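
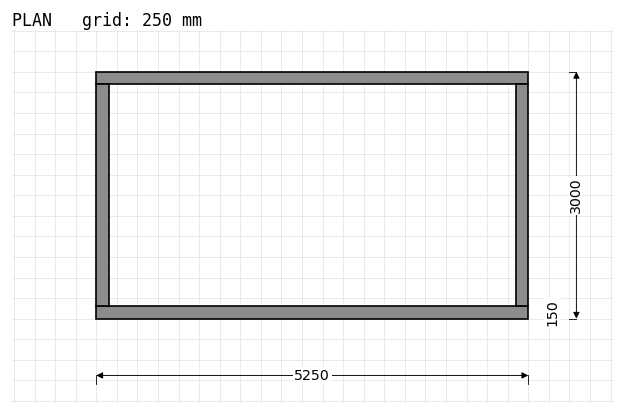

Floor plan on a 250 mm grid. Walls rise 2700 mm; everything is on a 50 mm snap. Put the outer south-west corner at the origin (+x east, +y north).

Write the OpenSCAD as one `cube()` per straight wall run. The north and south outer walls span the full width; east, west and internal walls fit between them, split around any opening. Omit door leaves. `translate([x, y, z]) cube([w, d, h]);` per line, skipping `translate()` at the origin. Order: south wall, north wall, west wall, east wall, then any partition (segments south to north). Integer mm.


cube([5250, 150, 2700]);
translate([0, 2850, 0]) cube([5250, 150, 2700]);
translate([0, 150, 0]) cube([150, 2700, 2700]);
translate([5100, 150, 0]) cube([150, 2700, 2700]);


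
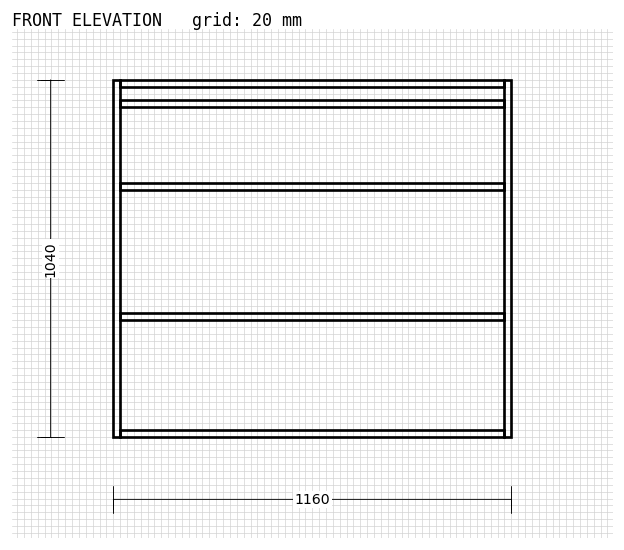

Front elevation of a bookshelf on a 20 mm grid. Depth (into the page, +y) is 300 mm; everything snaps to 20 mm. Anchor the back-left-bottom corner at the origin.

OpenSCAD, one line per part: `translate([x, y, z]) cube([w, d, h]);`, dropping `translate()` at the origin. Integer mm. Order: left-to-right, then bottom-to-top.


cube([20, 300, 1040]);
translate([20, 0, 0]) cube([1120, 300, 20]);
translate([20, 0, 340]) cube([1120, 300, 20]);
translate([20, 0, 720]) cube([1120, 300, 20]);
translate([20, 0, 960]) cube([1120, 300, 20]);
translate([20, 0, 1020]) cube([1120, 300, 20]);
translate([1140, 0, 0]) cube([20, 300, 1040]);


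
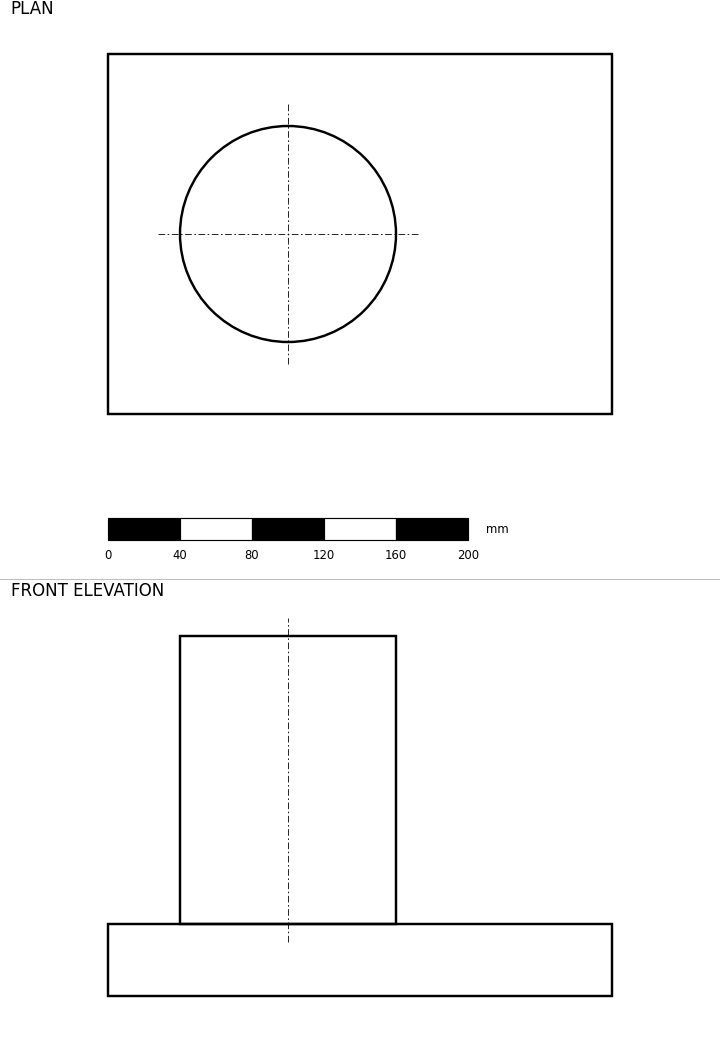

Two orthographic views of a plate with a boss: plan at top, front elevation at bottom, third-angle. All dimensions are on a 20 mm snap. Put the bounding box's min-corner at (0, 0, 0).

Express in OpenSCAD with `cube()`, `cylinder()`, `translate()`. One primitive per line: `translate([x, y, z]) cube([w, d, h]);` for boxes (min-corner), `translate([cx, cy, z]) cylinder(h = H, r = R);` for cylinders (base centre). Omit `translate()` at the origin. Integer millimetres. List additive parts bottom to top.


cube([280, 200, 40]);
translate([100, 100, 40]) cylinder(h = 160, r = 60);


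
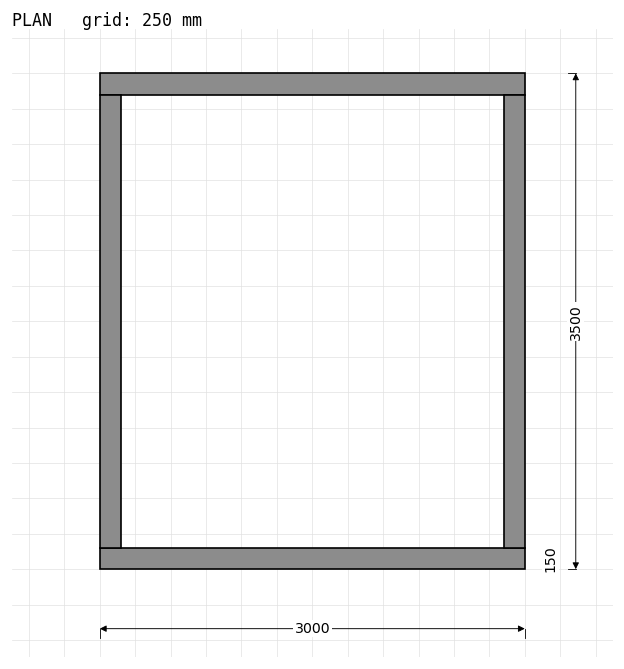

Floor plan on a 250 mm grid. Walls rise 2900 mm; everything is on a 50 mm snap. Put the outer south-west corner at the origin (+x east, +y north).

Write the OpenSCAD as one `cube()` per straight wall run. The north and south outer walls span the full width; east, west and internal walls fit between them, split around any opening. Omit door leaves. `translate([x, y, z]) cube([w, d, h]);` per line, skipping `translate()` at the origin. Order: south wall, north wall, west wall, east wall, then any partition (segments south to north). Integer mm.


cube([3000, 150, 2900]);
translate([0, 3350, 0]) cube([3000, 150, 2900]);
translate([0, 150, 0]) cube([150, 3200, 2900]);
translate([2850, 150, 0]) cube([150, 3200, 2900]);


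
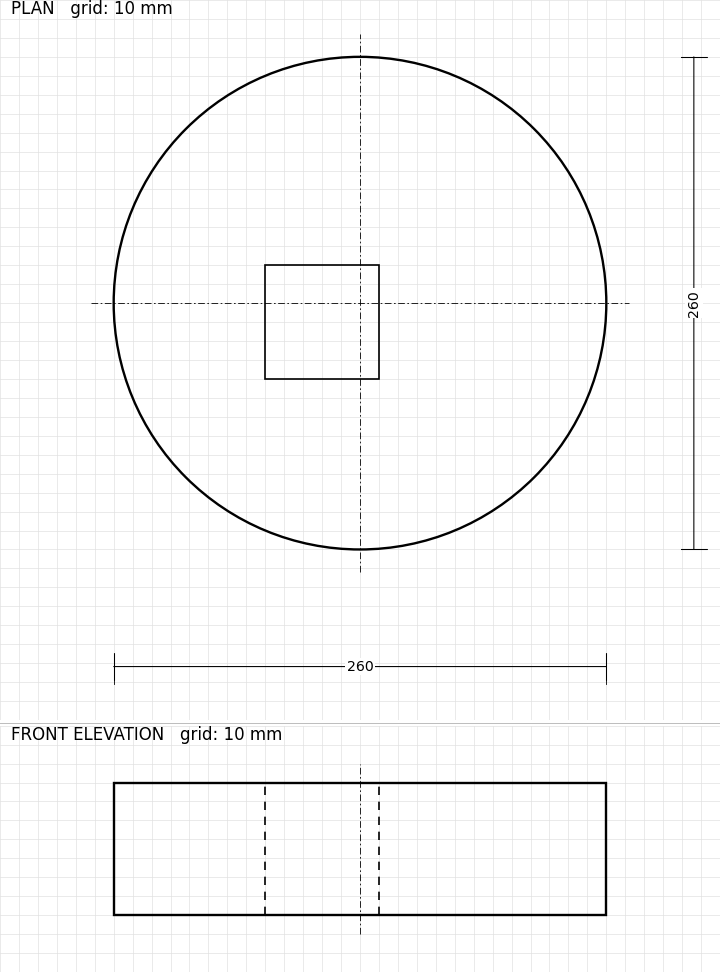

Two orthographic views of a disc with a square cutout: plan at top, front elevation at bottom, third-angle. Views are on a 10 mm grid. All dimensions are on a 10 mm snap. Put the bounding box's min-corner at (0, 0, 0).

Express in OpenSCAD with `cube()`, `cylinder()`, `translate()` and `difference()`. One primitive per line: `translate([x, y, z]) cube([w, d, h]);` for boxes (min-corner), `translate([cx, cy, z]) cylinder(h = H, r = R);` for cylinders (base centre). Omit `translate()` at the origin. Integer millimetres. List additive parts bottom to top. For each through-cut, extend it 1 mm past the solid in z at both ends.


difference() {
  translate([130, 130, 0]) cylinder(h = 70, r = 130);
  translate([80, 90, -1]) cube([60, 60, 72]);
}


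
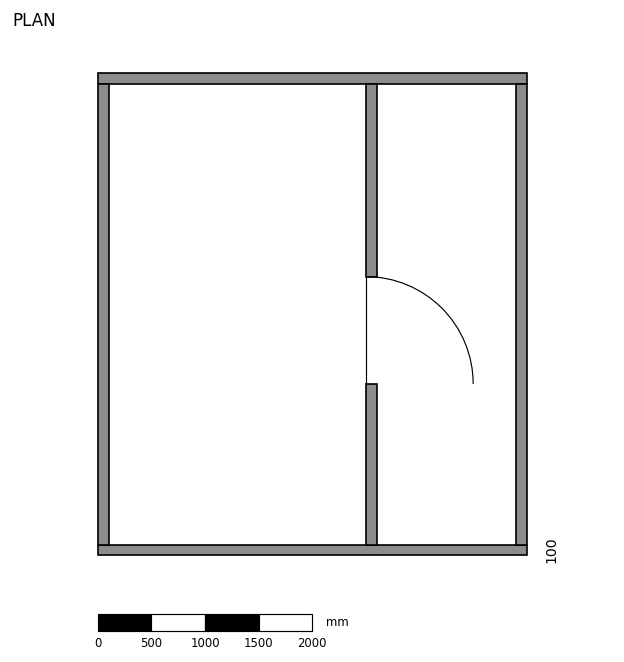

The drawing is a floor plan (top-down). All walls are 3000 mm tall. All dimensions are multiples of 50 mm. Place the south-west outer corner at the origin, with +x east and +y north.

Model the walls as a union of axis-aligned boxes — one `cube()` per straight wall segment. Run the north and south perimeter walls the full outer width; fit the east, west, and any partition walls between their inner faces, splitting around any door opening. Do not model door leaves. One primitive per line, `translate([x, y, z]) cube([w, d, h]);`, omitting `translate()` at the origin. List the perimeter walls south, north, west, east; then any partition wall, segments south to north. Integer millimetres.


cube([4000, 100, 3000]);
translate([0, 4400, 0]) cube([4000, 100, 3000]);
translate([0, 100, 0]) cube([100, 4300, 3000]);
translate([3900, 100, 0]) cube([100, 4300, 3000]);
translate([2500, 100, 0]) cube([100, 1500, 3000]);
translate([2500, 2600, 0]) cube([100, 1800, 3000]);


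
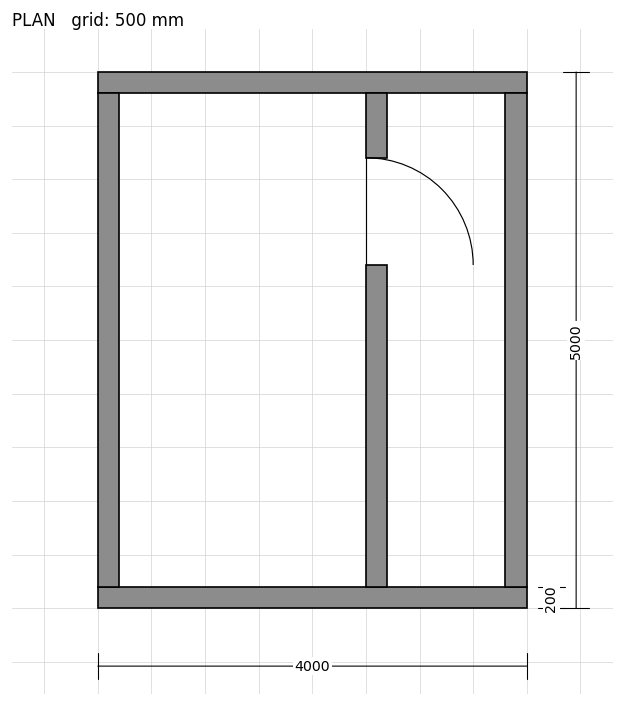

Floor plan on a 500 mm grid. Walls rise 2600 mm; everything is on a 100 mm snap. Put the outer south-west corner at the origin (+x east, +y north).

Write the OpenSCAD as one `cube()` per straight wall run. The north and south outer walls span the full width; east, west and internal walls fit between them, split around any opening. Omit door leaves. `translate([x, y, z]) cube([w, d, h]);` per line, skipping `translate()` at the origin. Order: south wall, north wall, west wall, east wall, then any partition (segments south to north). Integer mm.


cube([4000, 200, 2600]);
translate([0, 4800, 0]) cube([4000, 200, 2600]);
translate([0, 200, 0]) cube([200, 4600, 2600]);
translate([3800, 200, 0]) cube([200, 4600, 2600]);
translate([2500, 200, 0]) cube([200, 3000, 2600]);
translate([2500, 4200, 0]) cube([200, 600, 2600]);


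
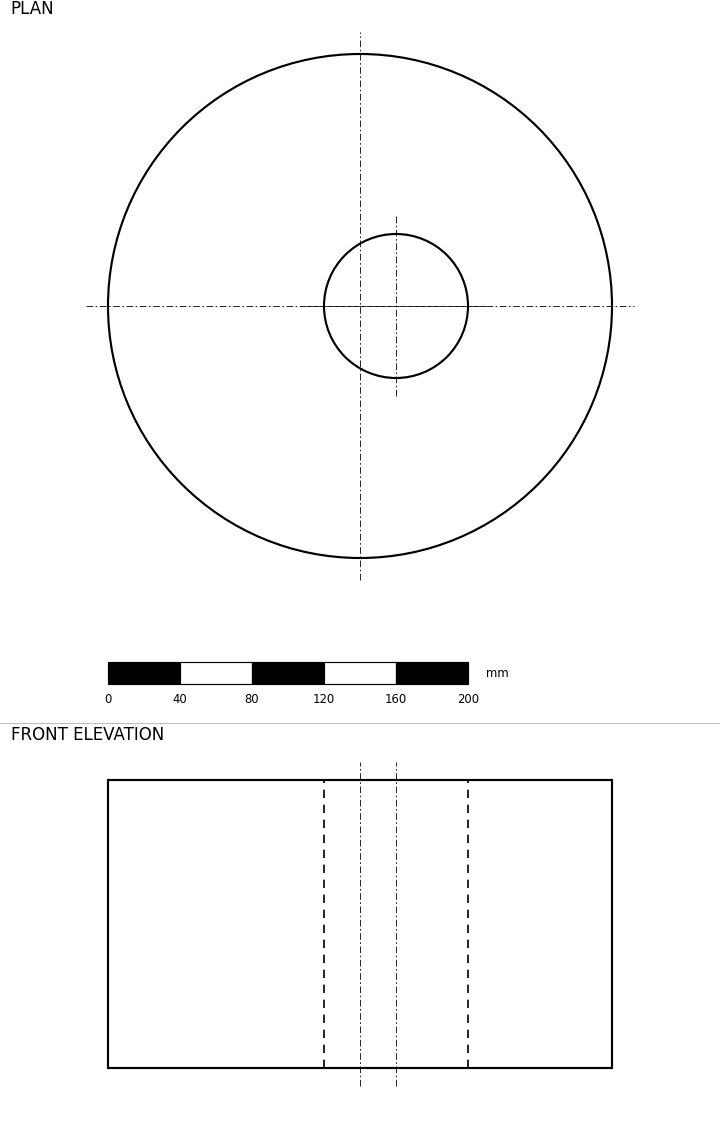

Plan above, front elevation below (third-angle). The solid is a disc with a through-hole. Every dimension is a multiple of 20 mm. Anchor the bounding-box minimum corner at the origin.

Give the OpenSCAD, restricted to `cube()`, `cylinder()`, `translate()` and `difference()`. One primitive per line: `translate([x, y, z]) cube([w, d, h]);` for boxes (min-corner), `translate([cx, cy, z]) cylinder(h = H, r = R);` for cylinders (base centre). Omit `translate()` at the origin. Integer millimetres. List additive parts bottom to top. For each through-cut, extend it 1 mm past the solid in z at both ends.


difference() {
  translate([140, 140, 0]) cylinder(h = 160, r = 140);
  translate([160, 140, -1]) cylinder(h = 162, r = 40);
}


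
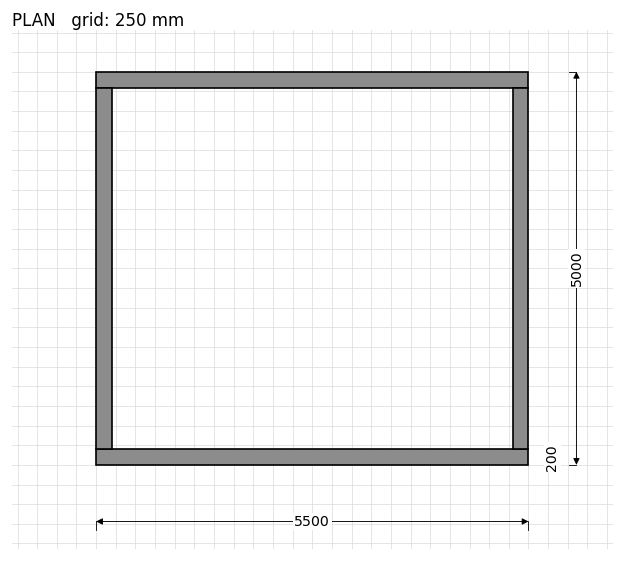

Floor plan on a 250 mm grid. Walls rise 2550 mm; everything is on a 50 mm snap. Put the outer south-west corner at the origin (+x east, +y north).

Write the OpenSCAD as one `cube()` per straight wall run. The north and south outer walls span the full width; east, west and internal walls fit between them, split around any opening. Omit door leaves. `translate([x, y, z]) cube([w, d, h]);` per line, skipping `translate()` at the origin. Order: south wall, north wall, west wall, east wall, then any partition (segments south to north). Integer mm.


cube([5500, 200, 2550]);
translate([0, 4800, 0]) cube([5500, 200, 2550]);
translate([0, 200, 0]) cube([200, 4600, 2550]);
translate([5300, 200, 0]) cube([200, 4600, 2550]);


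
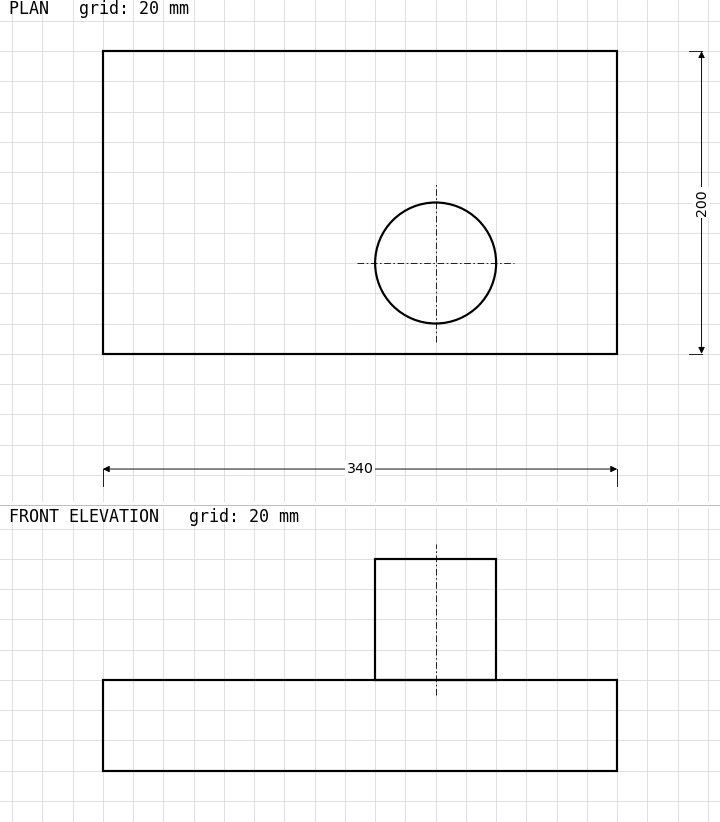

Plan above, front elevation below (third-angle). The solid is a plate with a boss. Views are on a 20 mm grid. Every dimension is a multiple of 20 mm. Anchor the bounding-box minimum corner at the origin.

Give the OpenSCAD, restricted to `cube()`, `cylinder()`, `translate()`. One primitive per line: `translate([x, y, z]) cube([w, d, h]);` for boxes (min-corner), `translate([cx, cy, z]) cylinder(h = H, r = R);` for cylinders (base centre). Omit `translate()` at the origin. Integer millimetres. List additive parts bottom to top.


cube([340, 200, 60]);
translate([220, 60, 60]) cylinder(h = 80, r = 40);


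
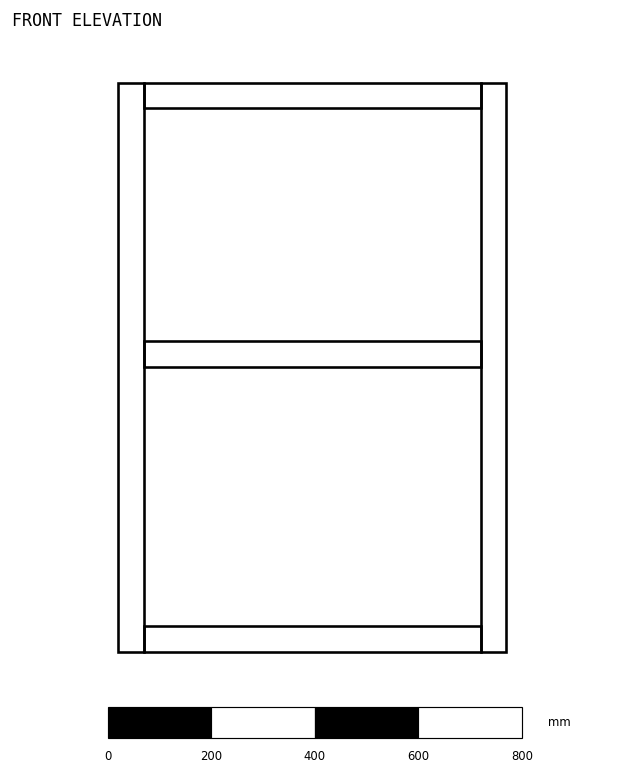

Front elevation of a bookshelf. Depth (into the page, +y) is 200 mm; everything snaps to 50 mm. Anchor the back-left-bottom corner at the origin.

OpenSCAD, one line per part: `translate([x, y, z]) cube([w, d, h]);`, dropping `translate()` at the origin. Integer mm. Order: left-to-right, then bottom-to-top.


cube([50, 200, 1100]);
translate([50, 0, 0]) cube([650, 200, 50]);
translate([50, 0, 550]) cube([650, 200, 50]);
translate([50, 0, 1050]) cube([650, 200, 50]);
translate([700, 0, 0]) cube([50, 200, 1100]);


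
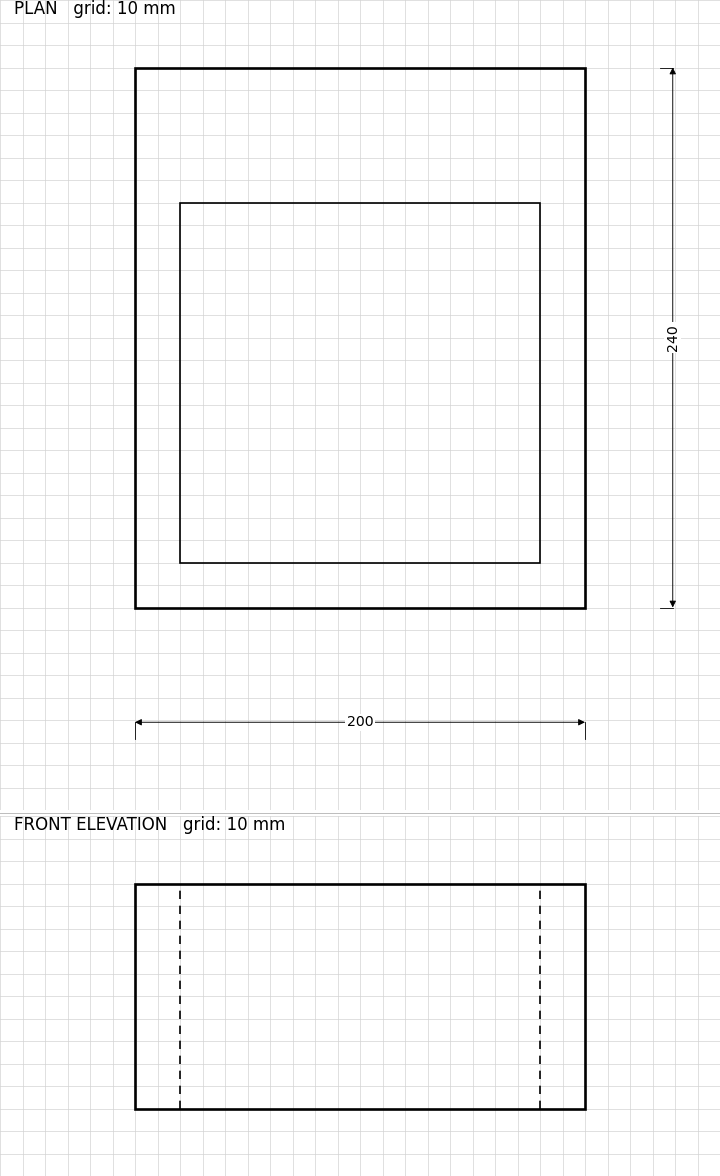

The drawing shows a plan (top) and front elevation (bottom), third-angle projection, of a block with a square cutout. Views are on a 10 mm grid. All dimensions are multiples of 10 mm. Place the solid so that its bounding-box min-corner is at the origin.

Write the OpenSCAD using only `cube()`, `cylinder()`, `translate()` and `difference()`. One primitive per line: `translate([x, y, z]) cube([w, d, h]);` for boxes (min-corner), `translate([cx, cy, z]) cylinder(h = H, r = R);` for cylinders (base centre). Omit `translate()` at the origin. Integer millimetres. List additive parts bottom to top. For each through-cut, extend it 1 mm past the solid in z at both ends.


difference() {
  cube([200, 240, 100]);
  translate([20, 20, -1]) cube([160, 160, 102]);
}


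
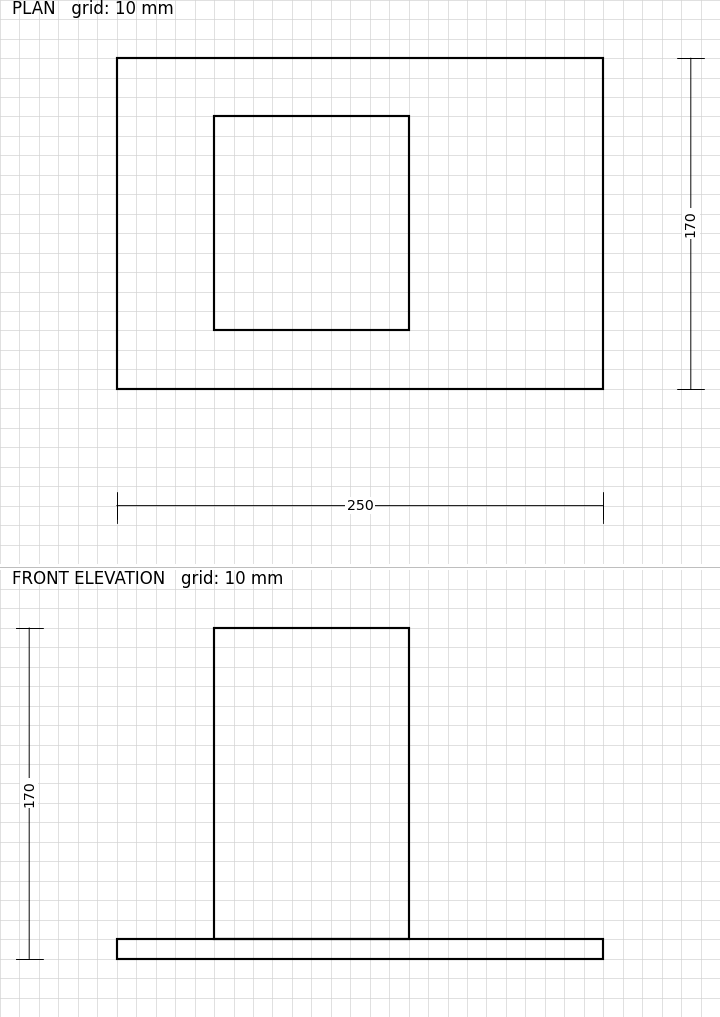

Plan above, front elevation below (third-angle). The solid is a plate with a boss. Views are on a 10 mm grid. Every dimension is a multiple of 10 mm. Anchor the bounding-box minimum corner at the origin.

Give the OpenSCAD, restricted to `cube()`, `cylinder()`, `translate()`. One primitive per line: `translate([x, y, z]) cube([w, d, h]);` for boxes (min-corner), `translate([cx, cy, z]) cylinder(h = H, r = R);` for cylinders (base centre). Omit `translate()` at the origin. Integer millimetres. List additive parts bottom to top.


cube([250, 170, 10]);
translate([50, 30, 10]) cube([100, 110, 160]);


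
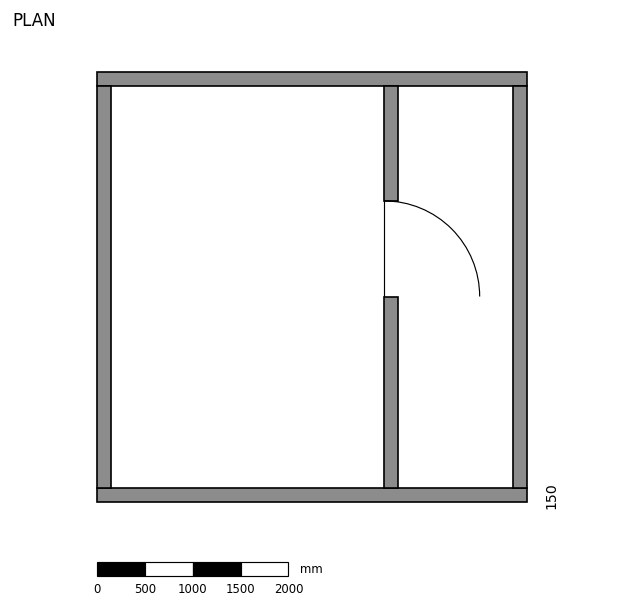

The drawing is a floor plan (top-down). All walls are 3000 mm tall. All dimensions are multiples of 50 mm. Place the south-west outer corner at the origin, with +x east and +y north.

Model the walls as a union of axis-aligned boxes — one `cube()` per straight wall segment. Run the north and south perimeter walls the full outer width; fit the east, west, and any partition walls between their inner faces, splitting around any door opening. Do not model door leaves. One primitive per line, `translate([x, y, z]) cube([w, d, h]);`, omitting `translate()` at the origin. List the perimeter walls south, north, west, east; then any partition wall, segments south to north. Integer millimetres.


cube([4500, 150, 3000]);
translate([0, 4350, 0]) cube([4500, 150, 3000]);
translate([0, 150, 0]) cube([150, 4200, 3000]);
translate([4350, 150, 0]) cube([150, 4200, 3000]);
translate([3000, 150, 0]) cube([150, 2000, 3000]);
translate([3000, 3150, 0]) cube([150, 1200, 3000]);


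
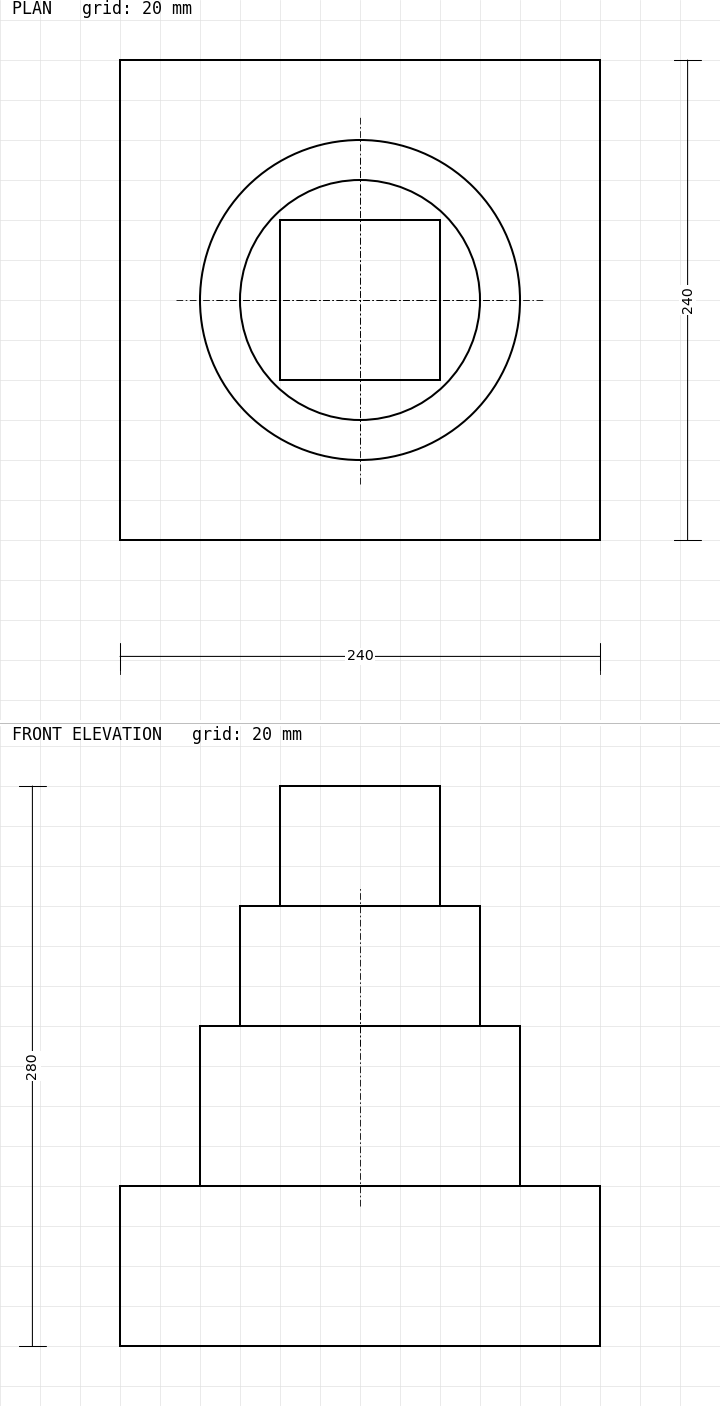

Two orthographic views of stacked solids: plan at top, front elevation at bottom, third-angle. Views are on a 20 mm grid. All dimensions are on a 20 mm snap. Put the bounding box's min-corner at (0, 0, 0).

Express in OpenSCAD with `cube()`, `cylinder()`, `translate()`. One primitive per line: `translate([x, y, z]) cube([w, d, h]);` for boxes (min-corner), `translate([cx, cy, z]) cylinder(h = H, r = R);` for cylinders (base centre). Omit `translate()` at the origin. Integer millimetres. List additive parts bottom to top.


cube([240, 240, 80]);
translate([120, 120, 80]) cylinder(h = 80, r = 80);
translate([120, 120, 160]) cylinder(h = 60, r = 60);
translate([80, 80, 220]) cube([80, 80, 60]);


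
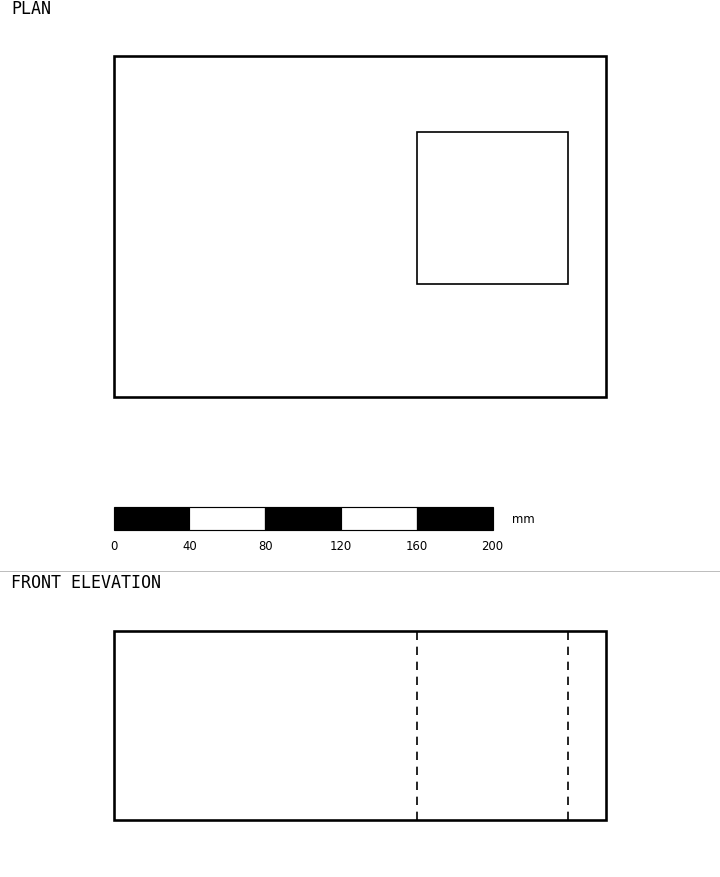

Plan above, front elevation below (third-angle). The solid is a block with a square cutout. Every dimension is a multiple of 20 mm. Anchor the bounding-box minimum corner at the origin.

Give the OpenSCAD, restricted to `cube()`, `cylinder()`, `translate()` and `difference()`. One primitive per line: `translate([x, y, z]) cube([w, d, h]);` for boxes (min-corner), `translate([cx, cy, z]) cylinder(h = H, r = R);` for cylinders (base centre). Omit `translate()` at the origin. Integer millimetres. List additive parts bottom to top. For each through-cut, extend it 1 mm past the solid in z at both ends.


difference() {
  cube([260, 180, 100]);
  translate([160, 60, -1]) cube([80, 80, 102]);
}


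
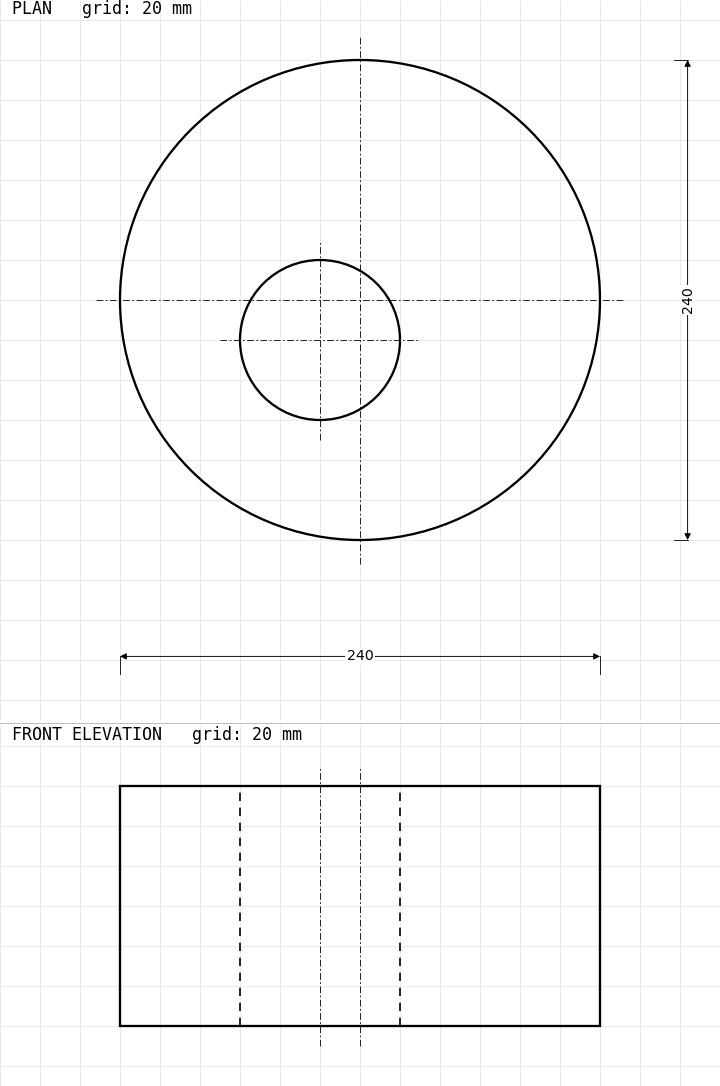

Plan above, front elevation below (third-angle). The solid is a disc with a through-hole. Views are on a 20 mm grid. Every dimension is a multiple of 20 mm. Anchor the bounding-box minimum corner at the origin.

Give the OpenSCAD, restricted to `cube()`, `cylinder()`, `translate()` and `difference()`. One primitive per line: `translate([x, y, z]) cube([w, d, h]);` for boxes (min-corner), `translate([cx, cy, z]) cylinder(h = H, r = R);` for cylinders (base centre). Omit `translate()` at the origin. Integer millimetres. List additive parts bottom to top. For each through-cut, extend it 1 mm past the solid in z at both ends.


difference() {
  translate([120, 120, 0]) cylinder(h = 120, r = 120);
  translate([100, 100, -1]) cylinder(h = 122, r = 40);
}


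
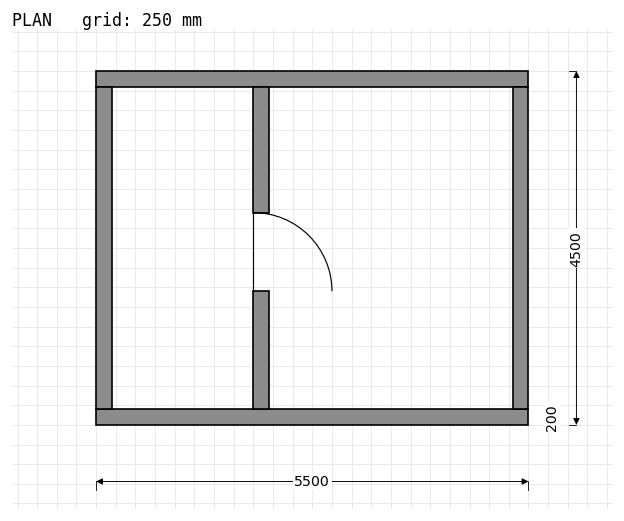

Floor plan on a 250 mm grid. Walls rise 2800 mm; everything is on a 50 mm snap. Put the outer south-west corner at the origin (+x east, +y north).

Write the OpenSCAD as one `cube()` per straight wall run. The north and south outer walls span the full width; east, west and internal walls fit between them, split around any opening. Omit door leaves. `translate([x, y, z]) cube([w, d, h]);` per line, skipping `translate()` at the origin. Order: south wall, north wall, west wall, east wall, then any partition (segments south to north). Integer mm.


cube([5500, 200, 2800]);
translate([0, 4300, 0]) cube([5500, 200, 2800]);
translate([0, 200, 0]) cube([200, 4100, 2800]);
translate([5300, 200, 0]) cube([200, 4100, 2800]);
translate([2000, 200, 0]) cube([200, 1500, 2800]);
translate([2000, 2700, 0]) cube([200, 1600, 2800]);


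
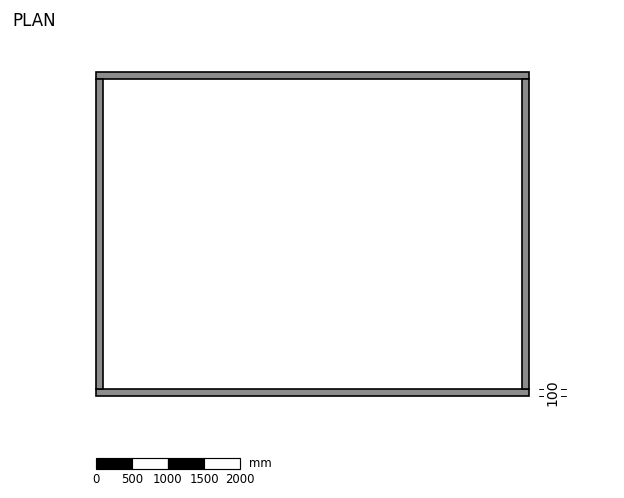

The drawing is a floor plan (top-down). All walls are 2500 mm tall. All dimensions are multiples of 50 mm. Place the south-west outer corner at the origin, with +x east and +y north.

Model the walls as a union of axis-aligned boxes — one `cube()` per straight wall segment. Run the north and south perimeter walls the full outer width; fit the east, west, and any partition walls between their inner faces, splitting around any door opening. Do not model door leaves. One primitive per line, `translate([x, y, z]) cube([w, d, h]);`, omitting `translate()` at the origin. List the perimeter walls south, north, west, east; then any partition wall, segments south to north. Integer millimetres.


cube([6000, 100, 2500]);
translate([0, 4400, 0]) cube([6000, 100, 2500]);
translate([0, 100, 0]) cube([100, 4300, 2500]);
translate([5900, 100, 0]) cube([100, 4300, 2500]);


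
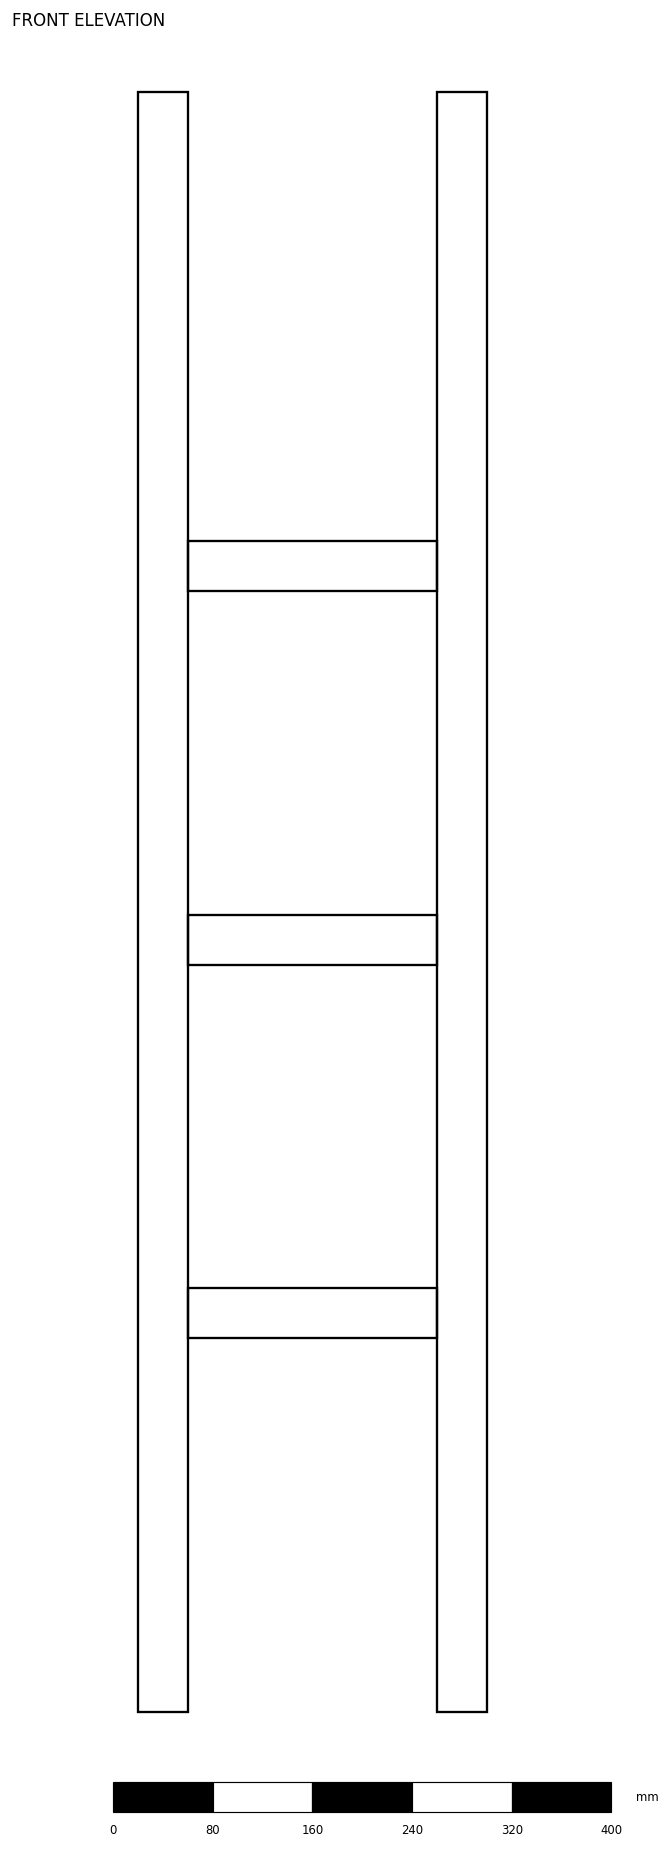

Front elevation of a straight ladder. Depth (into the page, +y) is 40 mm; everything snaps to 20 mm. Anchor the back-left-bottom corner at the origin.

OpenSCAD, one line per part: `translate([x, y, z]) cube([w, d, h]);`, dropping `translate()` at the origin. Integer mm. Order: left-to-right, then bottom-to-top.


cube([40, 40, 1300]);
translate([40, 0, 300]) cube([200, 40, 40]);
translate([40, 0, 600]) cube([200, 40, 40]);
translate([40, 0, 900]) cube([200, 40, 40]);
translate([240, 0, 0]) cube([40, 40, 1300]);


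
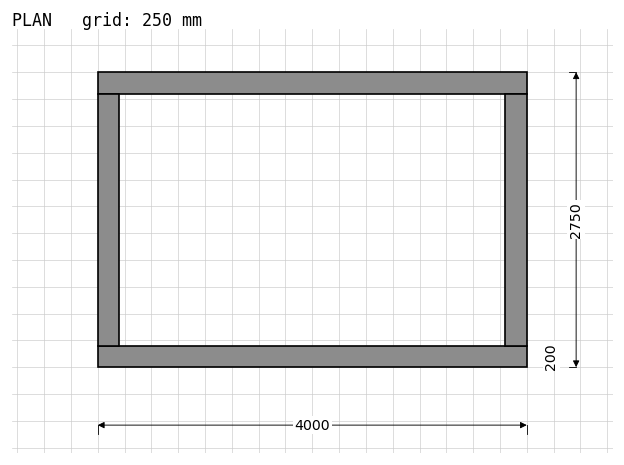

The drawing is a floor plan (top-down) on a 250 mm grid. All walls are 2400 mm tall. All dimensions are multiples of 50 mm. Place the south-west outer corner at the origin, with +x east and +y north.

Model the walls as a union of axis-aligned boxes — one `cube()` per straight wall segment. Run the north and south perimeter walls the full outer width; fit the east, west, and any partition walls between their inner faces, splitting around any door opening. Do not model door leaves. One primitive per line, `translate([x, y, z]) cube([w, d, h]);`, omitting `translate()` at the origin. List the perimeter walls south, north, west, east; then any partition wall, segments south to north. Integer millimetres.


cube([4000, 200, 2400]);
translate([0, 2550, 0]) cube([4000, 200, 2400]);
translate([0, 200, 0]) cube([200, 2350, 2400]);
translate([3800, 200, 0]) cube([200, 2350, 2400]);


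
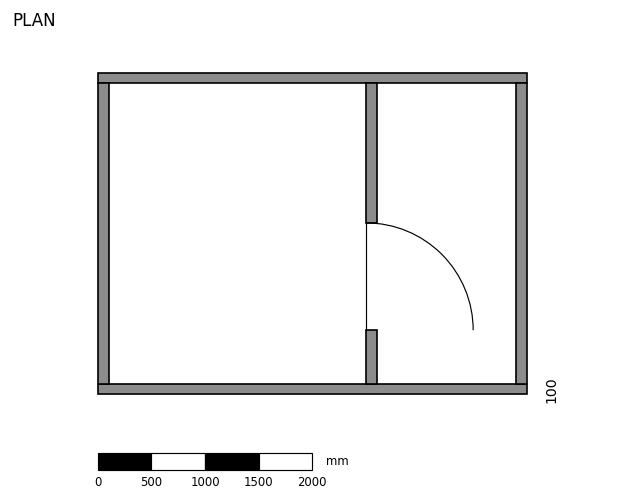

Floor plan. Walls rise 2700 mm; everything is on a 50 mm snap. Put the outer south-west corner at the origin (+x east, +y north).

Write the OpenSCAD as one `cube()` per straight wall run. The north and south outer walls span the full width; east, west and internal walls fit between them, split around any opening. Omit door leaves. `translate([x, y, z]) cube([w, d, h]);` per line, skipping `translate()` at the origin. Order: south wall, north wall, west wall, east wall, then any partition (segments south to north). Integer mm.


cube([4000, 100, 2700]);
translate([0, 2900, 0]) cube([4000, 100, 2700]);
translate([0, 100, 0]) cube([100, 2800, 2700]);
translate([3900, 100, 0]) cube([100, 2800, 2700]);
translate([2500, 100, 0]) cube([100, 500, 2700]);
translate([2500, 1600, 0]) cube([100, 1300, 2700]);


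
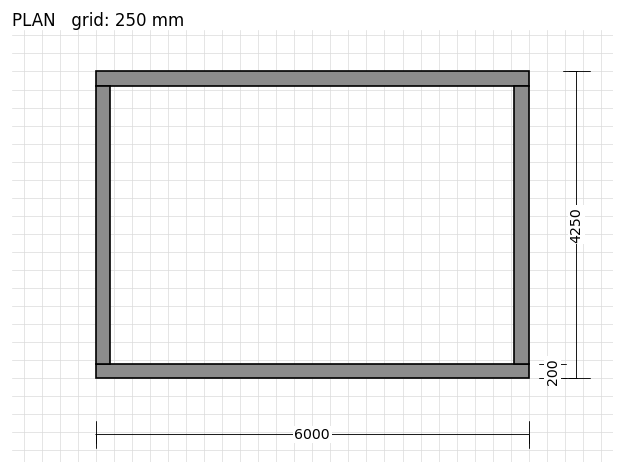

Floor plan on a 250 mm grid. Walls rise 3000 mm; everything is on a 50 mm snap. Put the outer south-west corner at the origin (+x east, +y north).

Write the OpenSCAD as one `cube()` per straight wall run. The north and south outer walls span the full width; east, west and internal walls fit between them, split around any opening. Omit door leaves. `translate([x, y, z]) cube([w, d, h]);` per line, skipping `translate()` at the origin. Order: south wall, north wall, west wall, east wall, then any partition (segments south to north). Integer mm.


cube([6000, 200, 3000]);
translate([0, 4050, 0]) cube([6000, 200, 3000]);
translate([0, 200, 0]) cube([200, 3850, 3000]);
translate([5800, 200, 0]) cube([200, 3850, 3000]);


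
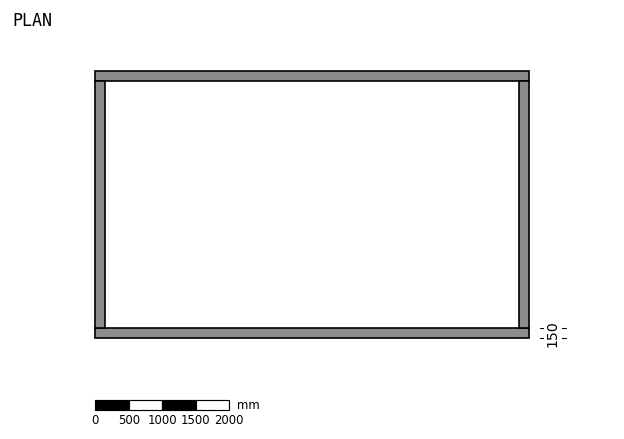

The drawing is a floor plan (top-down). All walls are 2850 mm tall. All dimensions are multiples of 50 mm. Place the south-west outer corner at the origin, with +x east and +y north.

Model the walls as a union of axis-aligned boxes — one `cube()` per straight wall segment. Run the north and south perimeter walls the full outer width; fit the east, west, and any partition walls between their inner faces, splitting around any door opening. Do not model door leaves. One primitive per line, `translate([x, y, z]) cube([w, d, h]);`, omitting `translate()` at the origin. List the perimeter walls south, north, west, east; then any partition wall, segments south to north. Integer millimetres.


cube([6500, 150, 2850]);
translate([0, 3850, 0]) cube([6500, 150, 2850]);
translate([0, 150, 0]) cube([150, 3700, 2850]);
translate([6350, 150, 0]) cube([150, 3700, 2850]);


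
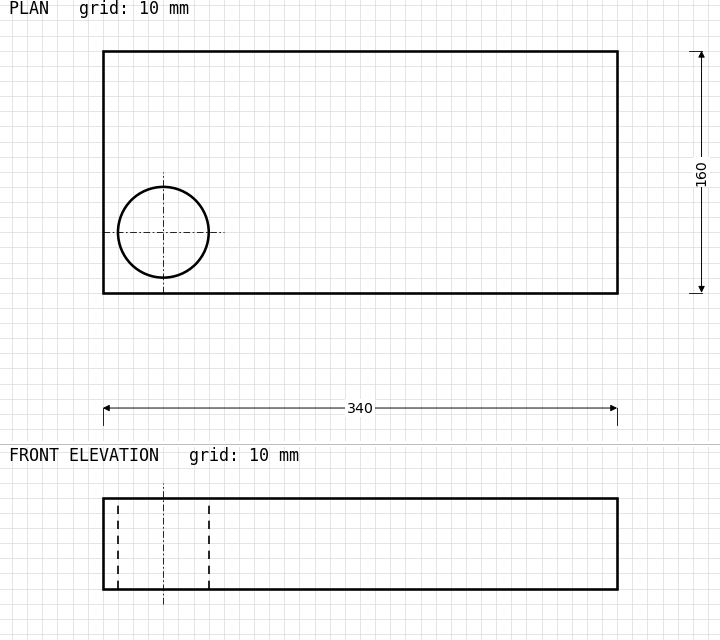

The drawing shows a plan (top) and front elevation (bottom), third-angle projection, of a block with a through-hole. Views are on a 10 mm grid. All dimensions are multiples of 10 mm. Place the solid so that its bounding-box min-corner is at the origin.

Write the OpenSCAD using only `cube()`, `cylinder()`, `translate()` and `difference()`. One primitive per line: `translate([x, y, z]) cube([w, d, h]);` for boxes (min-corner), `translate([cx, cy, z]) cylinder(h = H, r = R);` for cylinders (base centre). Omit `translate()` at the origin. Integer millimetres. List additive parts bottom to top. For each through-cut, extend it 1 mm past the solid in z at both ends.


difference() {
  cube([340, 160, 60]);
  translate([40, 40, -1]) cylinder(h = 62, r = 30);
}


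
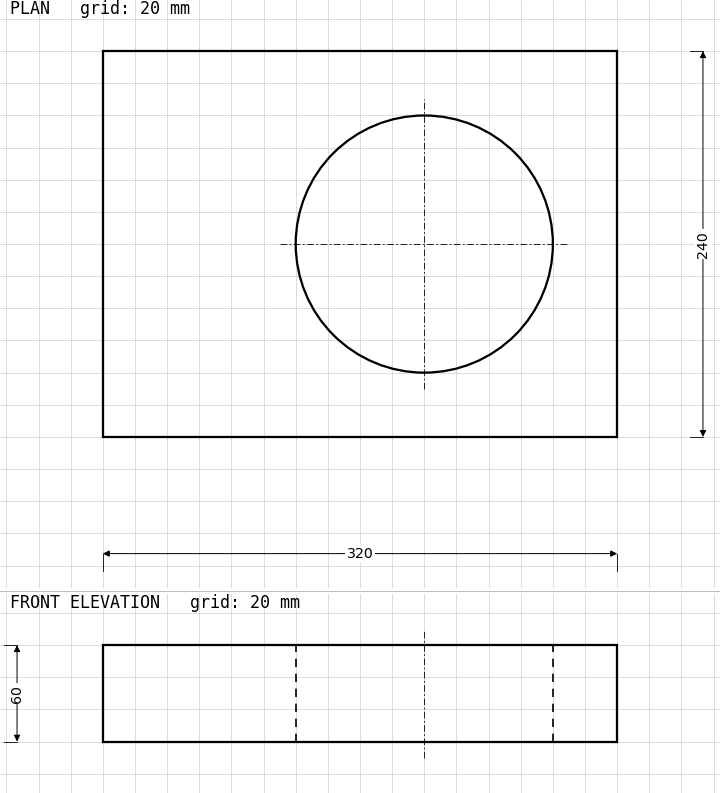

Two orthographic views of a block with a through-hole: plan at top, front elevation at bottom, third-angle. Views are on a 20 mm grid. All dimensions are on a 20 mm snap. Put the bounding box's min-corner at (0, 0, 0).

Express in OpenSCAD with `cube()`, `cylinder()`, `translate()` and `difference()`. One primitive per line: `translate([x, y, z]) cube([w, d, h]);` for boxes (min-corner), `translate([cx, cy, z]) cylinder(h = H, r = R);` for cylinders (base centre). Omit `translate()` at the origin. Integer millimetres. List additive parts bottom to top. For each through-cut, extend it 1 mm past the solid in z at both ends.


difference() {
  cube([320, 240, 60]);
  translate([200, 120, -1]) cylinder(h = 62, r = 80);
}


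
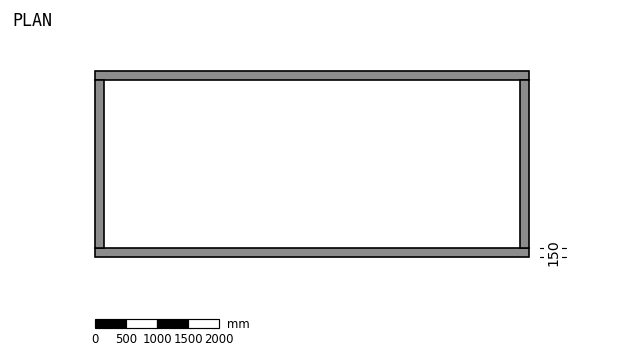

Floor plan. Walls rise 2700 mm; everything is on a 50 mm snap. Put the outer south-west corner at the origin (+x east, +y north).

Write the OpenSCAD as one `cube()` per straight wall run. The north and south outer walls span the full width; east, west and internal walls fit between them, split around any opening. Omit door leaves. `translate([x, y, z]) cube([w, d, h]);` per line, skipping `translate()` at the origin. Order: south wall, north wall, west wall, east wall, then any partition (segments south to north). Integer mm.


cube([7000, 150, 2700]);
translate([0, 2850, 0]) cube([7000, 150, 2700]);
translate([0, 150, 0]) cube([150, 2700, 2700]);
translate([6850, 150, 0]) cube([150, 2700, 2700]);


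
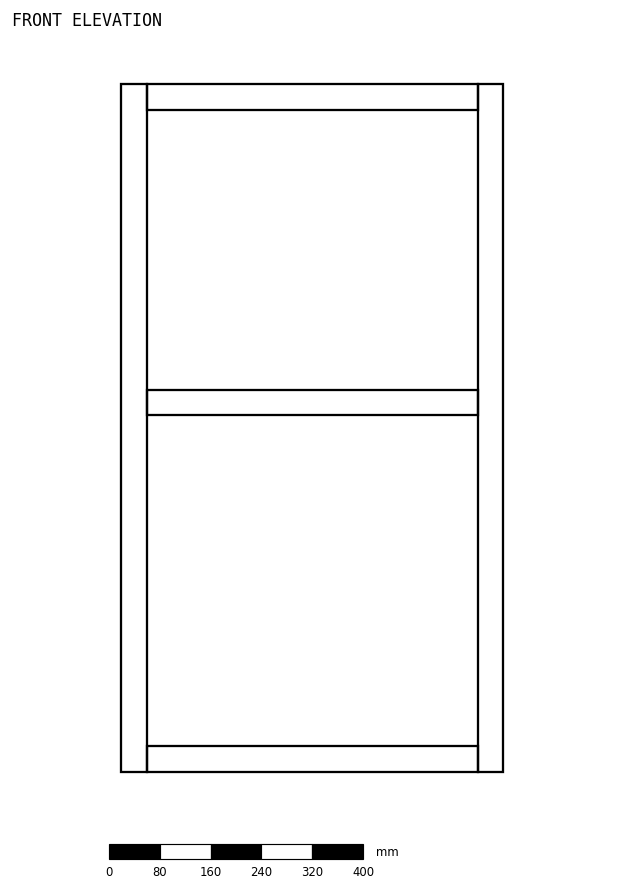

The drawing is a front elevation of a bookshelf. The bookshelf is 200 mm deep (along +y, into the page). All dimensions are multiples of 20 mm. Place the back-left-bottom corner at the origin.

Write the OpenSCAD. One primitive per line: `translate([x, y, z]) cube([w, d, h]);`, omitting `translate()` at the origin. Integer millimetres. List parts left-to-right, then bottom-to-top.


cube([40, 200, 1080]);
translate([40, 0, 0]) cube([520, 200, 40]);
translate([40, 0, 560]) cube([520, 200, 40]);
translate([40, 0, 1040]) cube([520, 200, 40]);
translate([560, 0, 0]) cube([40, 200, 1080]);


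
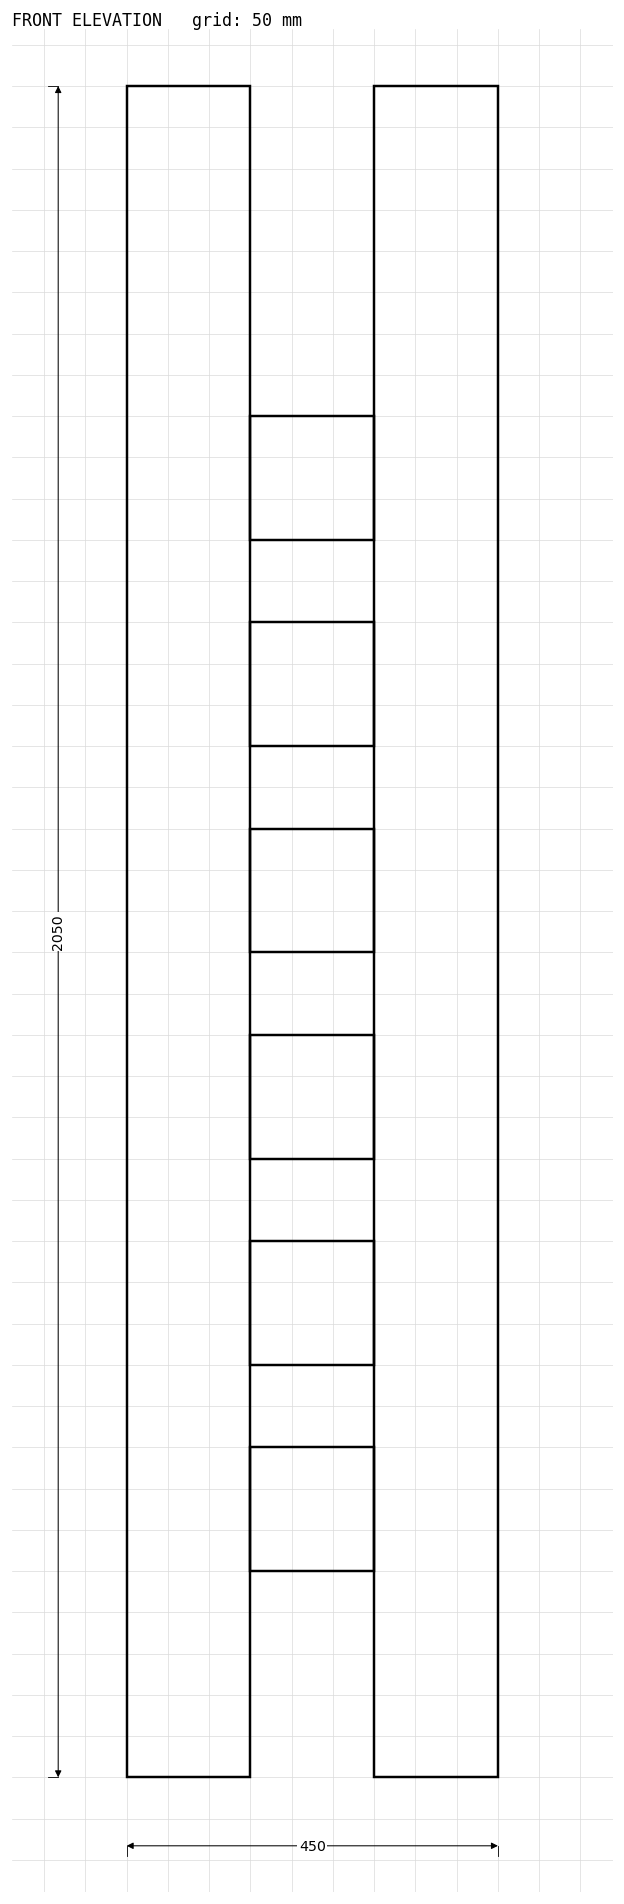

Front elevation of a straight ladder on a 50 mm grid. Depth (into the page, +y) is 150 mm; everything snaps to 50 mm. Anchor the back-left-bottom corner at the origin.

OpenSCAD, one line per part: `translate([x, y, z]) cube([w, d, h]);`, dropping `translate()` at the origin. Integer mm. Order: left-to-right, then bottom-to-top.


cube([150, 150, 2050]);
translate([150, 0, 250]) cube([150, 150, 150]);
translate([150, 0, 500]) cube([150, 150, 150]);
translate([150, 0, 750]) cube([150, 150, 150]);
translate([150, 0, 1000]) cube([150, 150, 150]);
translate([150, 0, 1250]) cube([150, 150, 150]);
translate([150, 0, 1500]) cube([150, 150, 150]);
translate([300, 0, 0]) cube([150, 150, 2050]);


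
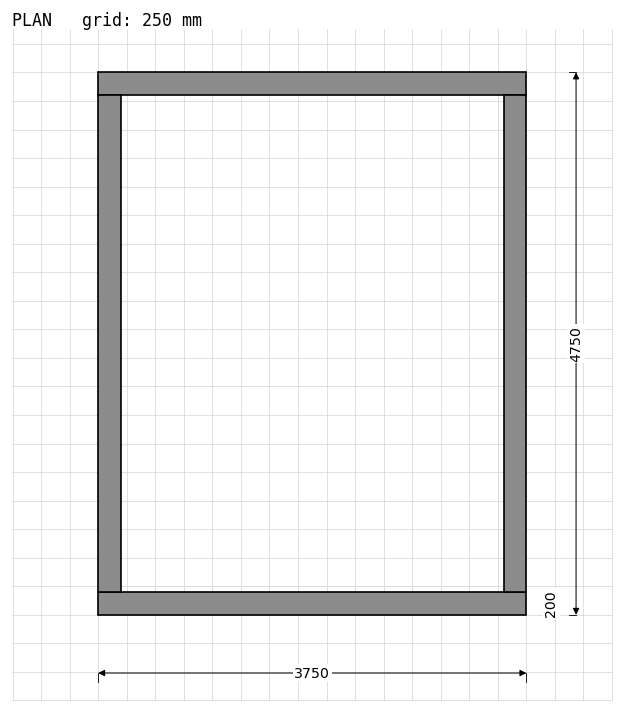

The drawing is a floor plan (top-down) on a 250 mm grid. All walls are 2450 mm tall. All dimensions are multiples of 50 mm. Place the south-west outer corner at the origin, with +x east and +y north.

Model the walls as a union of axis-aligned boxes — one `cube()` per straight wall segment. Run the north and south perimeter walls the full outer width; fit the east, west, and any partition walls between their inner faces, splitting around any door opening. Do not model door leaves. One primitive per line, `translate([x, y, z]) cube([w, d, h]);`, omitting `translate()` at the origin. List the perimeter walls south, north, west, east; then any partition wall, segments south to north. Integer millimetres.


cube([3750, 200, 2450]);
translate([0, 4550, 0]) cube([3750, 200, 2450]);
translate([0, 200, 0]) cube([200, 4350, 2450]);
translate([3550, 200, 0]) cube([200, 4350, 2450]);


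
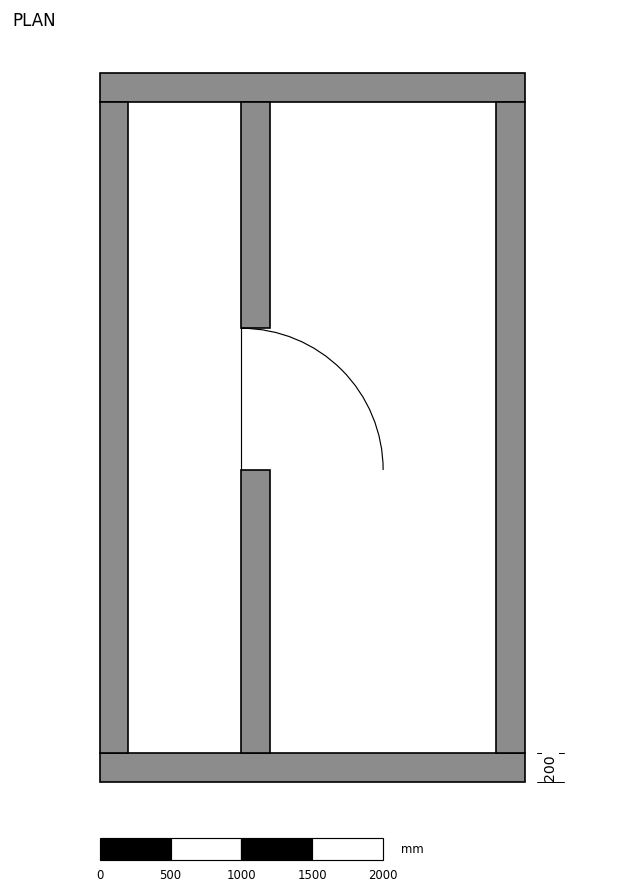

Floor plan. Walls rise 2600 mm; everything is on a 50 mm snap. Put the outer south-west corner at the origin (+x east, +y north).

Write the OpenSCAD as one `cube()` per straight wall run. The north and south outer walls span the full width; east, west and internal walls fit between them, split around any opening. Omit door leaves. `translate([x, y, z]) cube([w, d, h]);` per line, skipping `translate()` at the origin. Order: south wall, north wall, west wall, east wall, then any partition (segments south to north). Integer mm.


cube([3000, 200, 2600]);
translate([0, 4800, 0]) cube([3000, 200, 2600]);
translate([0, 200, 0]) cube([200, 4600, 2600]);
translate([2800, 200, 0]) cube([200, 4600, 2600]);
translate([1000, 200, 0]) cube([200, 2000, 2600]);
translate([1000, 3200, 0]) cube([200, 1600, 2600]);


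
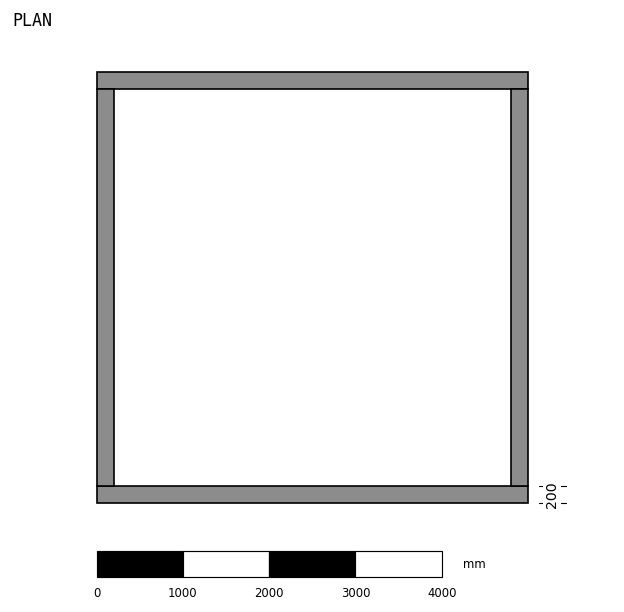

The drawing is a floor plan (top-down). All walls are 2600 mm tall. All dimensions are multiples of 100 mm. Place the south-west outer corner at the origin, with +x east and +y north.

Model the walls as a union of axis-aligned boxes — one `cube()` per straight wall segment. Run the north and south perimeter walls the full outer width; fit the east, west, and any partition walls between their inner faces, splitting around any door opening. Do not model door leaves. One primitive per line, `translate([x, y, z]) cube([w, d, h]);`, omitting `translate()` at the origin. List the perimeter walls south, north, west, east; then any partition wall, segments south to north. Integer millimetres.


cube([5000, 200, 2600]);
translate([0, 4800, 0]) cube([5000, 200, 2600]);
translate([0, 200, 0]) cube([200, 4600, 2600]);
translate([4800, 200, 0]) cube([200, 4600, 2600]);


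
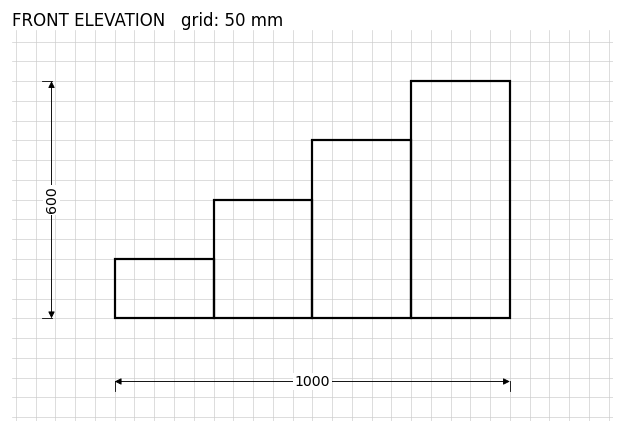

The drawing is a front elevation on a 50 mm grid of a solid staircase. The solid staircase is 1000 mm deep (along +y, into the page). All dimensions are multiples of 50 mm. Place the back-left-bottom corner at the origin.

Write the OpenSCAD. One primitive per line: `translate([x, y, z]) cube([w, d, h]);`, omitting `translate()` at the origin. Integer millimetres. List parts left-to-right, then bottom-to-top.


cube([250, 1000, 150]);
translate([250, 0, 0]) cube([250, 1000, 300]);
translate([500, 0, 0]) cube([250, 1000, 450]);
translate([750, 0, 0]) cube([250, 1000, 600]);


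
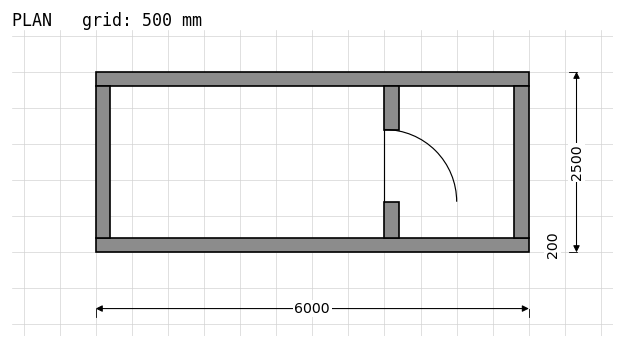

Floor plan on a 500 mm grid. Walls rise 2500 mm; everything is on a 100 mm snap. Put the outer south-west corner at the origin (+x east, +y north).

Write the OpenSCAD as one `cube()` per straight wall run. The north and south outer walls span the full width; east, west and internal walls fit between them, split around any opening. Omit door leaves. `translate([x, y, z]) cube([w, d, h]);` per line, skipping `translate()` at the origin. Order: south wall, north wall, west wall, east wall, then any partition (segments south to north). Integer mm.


cube([6000, 200, 2500]);
translate([0, 2300, 0]) cube([6000, 200, 2500]);
translate([0, 200, 0]) cube([200, 2100, 2500]);
translate([5800, 200, 0]) cube([200, 2100, 2500]);
translate([4000, 200, 0]) cube([200, 500, 2500]);
translate([4000, 1700, 0]) cube([200, 600, 2500]);


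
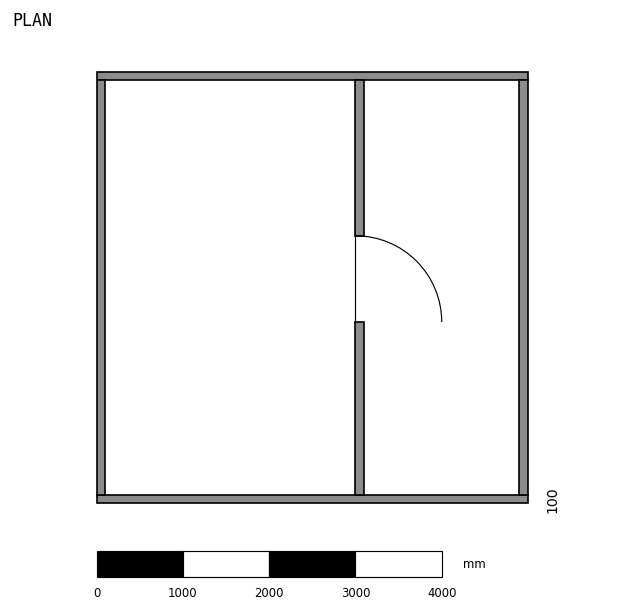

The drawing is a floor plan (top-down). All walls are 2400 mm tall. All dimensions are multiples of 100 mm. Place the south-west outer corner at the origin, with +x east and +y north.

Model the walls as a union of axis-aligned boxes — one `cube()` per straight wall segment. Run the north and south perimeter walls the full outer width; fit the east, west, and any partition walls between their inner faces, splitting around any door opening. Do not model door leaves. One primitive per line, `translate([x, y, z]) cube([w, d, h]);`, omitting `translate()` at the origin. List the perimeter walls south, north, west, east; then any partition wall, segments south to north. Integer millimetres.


cube([5000, 100, 2400]);
translate([0, 4900, 0]) cube([5000, 100, 2400]);
translate([0, 100, 0]) cube([100, 4800, 2400]);
translate([4900, 100, 0]) cube([100, 4800, 2400]);
translate([3000, 100, 0]) cube([100, 2000, 2400]);
translate([3000, 3100, 0]) cube([100, 1800, 2400]);


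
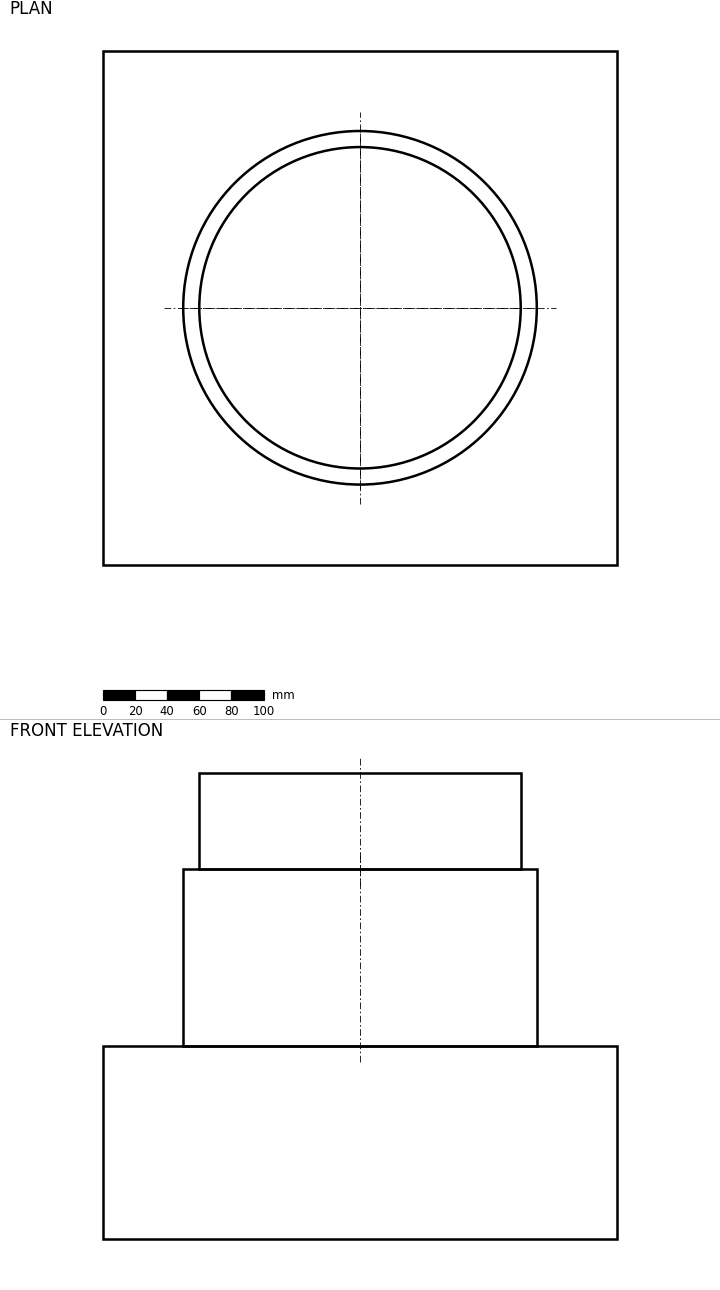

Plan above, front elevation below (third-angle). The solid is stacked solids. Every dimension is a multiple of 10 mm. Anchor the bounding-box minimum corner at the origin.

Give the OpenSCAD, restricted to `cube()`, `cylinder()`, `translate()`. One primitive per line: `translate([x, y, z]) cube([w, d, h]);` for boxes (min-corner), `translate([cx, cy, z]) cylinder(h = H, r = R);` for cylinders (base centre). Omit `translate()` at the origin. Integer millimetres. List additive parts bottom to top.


cube([320, 320, 120]);
translate([160, 160, 120]) cylinder(h = 110, r = 110);
translate([160, 160, 230]) cylinder(h = 60, r = 100);


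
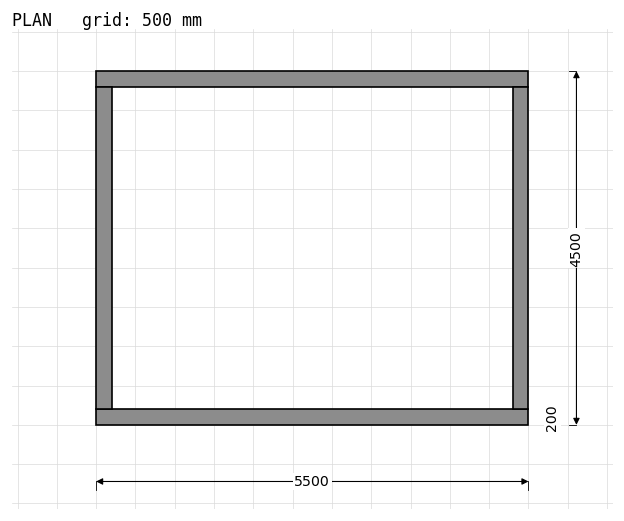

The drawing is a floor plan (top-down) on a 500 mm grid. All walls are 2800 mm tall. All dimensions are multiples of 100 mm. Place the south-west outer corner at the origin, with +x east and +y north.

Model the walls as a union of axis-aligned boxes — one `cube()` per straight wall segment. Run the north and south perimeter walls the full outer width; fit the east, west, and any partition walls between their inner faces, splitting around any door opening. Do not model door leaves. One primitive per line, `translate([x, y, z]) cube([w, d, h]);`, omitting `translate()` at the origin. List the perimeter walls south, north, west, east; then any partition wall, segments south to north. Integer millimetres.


cube([5500, 200, 2800]);
translate([0, 4300, 0]) cube([5500, 200, 2800]);
translate([0, 200, 0]) cube([200, 4100, 2800]);
translate([5300, 200, 0]) cube([200, 4100, 2800]);


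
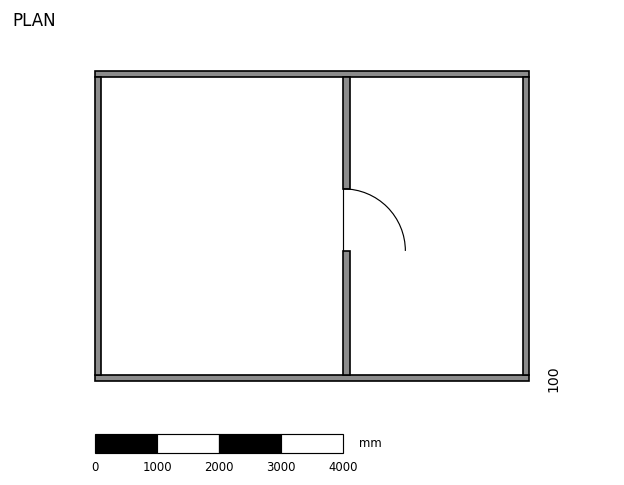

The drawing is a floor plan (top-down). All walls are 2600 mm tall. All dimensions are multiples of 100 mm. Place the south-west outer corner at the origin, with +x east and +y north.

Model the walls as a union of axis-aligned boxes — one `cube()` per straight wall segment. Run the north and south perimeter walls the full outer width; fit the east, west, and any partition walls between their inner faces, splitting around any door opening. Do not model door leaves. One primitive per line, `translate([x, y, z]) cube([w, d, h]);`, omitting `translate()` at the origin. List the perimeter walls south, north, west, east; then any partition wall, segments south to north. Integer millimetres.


cube([7000, 100, 2600]);
translate([0, 4900, 0]) cube([7000, 100, 2600]);
translate([0, 100, 0]) cube([100, 4800, 2600]);
translate([6900, 100, 0]) cube([100, 4800, 2600]);
translate([4000, 100, 0]) cube([100, 2000, 2600]);
translate([4000, 3100, 0]) cube([100, 1800, 2600]);


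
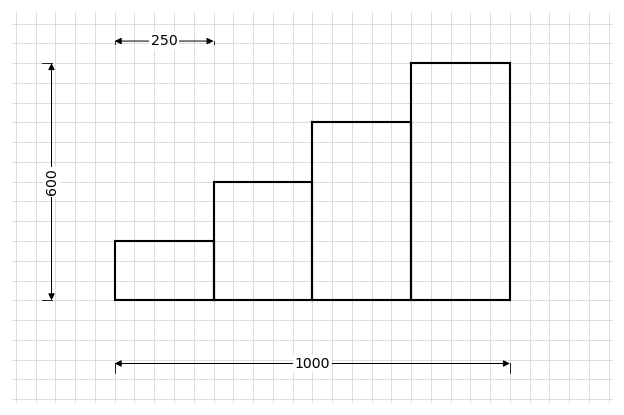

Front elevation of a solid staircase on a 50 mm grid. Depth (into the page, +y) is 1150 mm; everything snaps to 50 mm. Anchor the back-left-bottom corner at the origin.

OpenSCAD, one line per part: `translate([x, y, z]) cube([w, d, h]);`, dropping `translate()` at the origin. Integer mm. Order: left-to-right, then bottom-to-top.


cube([250, 1150, 150]);
translate([250, 0, 0]) cube([250, 1150, 300]);
translate([500, 0, 0]) cube([250, 1150, 450]);
translate([750, 0, 0]) cube([250, 1150, 600]);


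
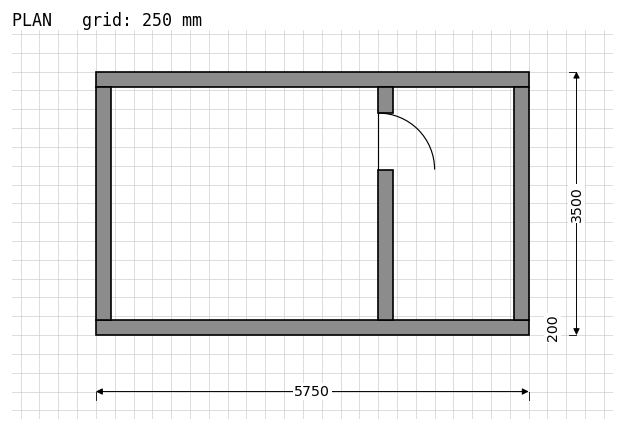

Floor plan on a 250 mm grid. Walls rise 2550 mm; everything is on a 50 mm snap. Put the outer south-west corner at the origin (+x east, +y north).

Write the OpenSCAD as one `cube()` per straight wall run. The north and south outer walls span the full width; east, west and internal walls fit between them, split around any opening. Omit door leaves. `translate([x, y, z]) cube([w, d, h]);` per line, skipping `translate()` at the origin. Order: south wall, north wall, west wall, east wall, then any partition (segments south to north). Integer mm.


cube([5750, 200, 2550]);
translate([0, 3300, 0]) cube([5750, 200, 2550]);
translate([0, 200, 0]) cube([200, 3100, 2550]);
translate([5550, 200, 0]) cube([200, 3100, 2550]);
translate([3750, 200, 0]) cube([200, 2000, 2550]);
translate([3750, 2950, 0]) cube([200, 350, 2550]);
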